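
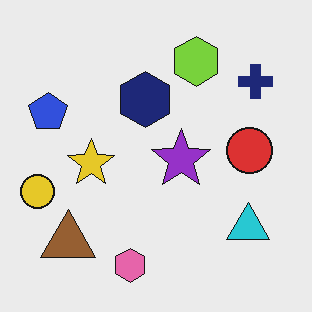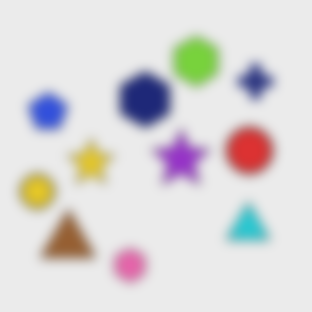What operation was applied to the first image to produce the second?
The image was heavily blurred.

Shape edges and outlines are uniformly softened across the whole image.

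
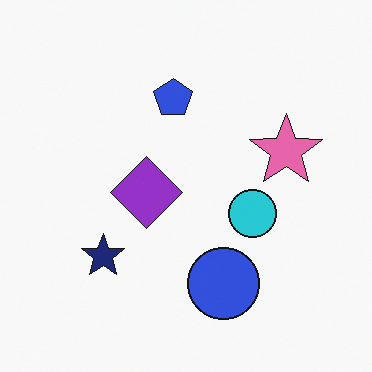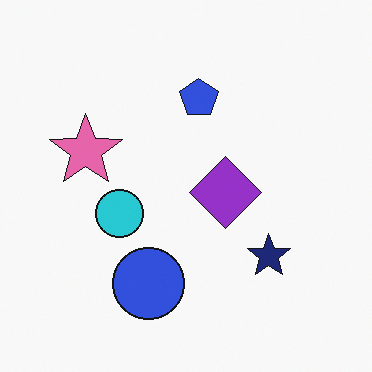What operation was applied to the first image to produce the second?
This is the original image flipped horizontally (left ↔ right).

The pink star is in the right of the first image and the left of the second — shapes on opposite sides of the vertical midline have swapped in a mirror flip.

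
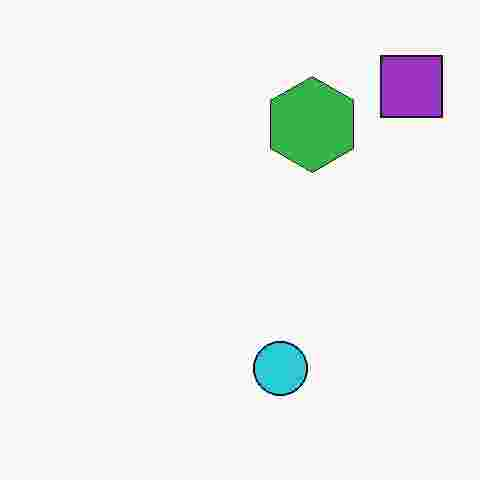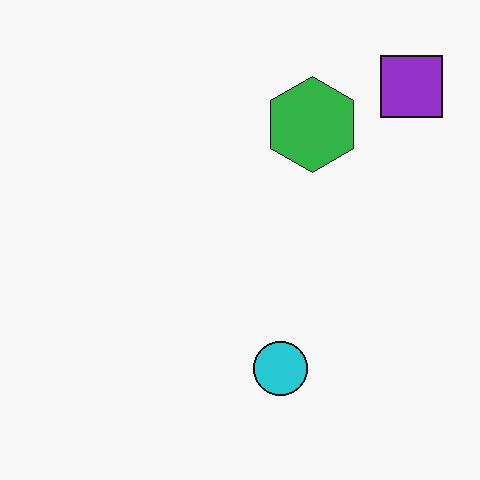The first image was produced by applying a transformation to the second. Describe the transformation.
The first image is the second degraded with heavy JPEG compression.

Blocky 8×8 compression artifacts appear around shape edges and the flat background shows ringing — characteristic JPEG degradation.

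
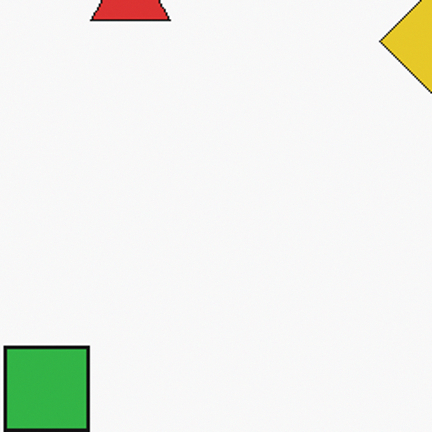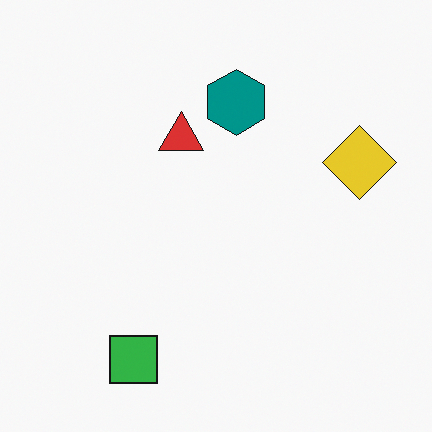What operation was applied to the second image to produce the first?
Cropped to a noticeably smaller region and rescaled.

The visible shapes are larger and the field of view is narrower; shapes near the original edges may be partly or wholly outside the frame — a crop-and-rescale.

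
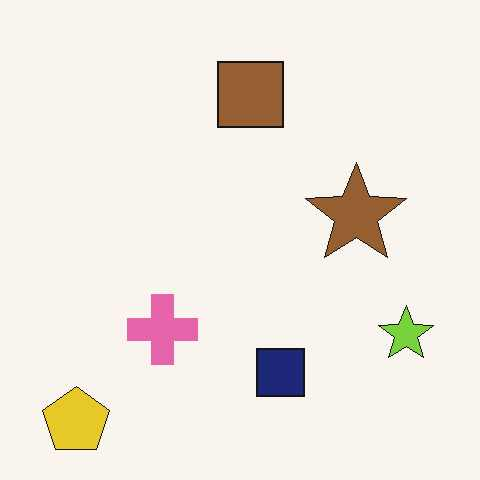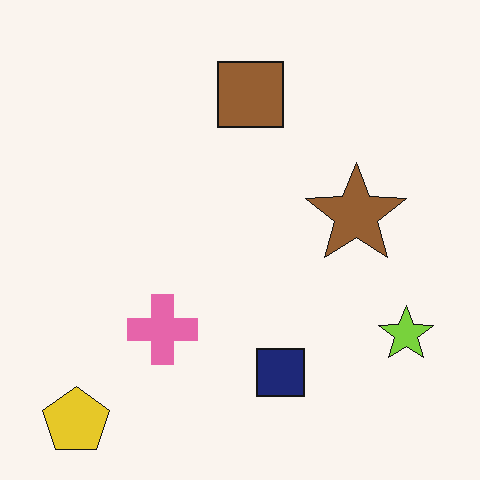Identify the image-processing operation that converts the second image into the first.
This is the original image given moderate JPEG compression.

Blocky 8×8 compression artifacts appear around shape edges and the flat background shows ringing — characteristic JPEG degradation.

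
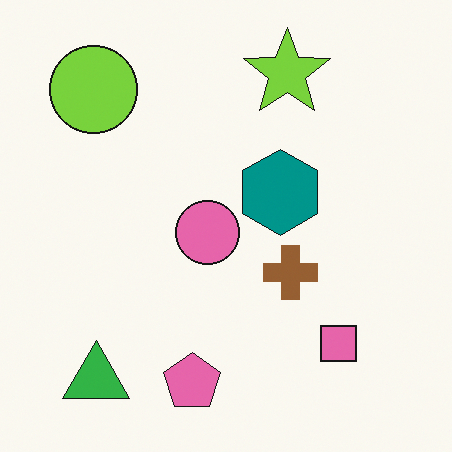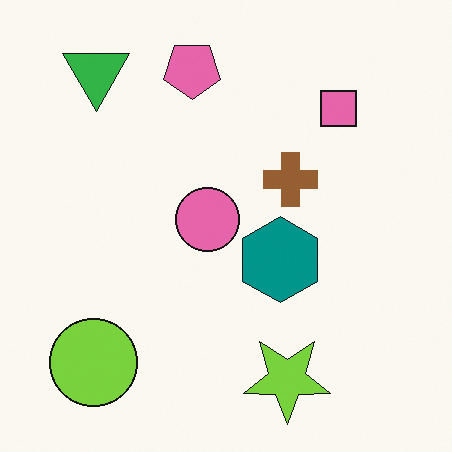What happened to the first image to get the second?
Flipped vertically (top ↔ bottom).

The pink pentagon is in the bottom of the first image and the top of the second — shapes on opposite sides of the horizontal midline have swapped in a mirror flip.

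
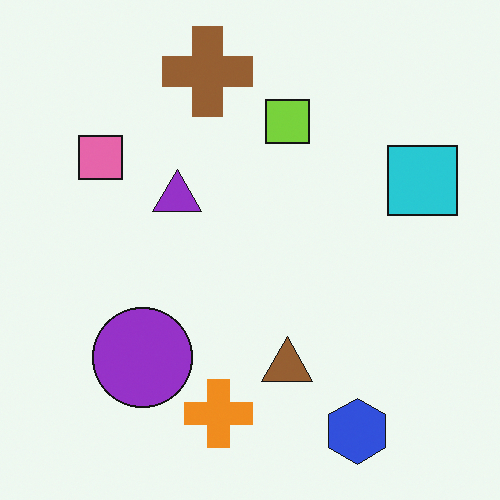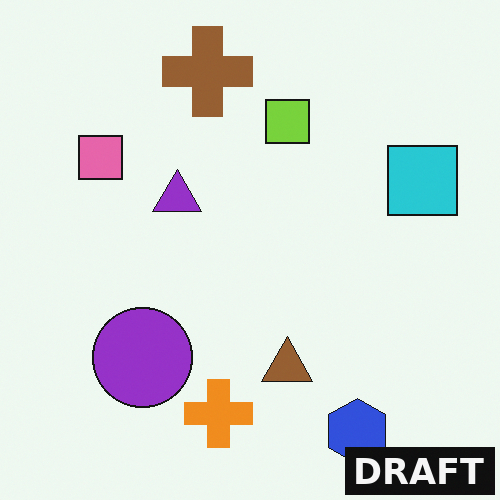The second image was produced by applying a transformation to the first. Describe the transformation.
It was watermarked with the text "DRAFT" in the lower-right corner.

A dark label reading "DRAFT" appears in the lower-right corner.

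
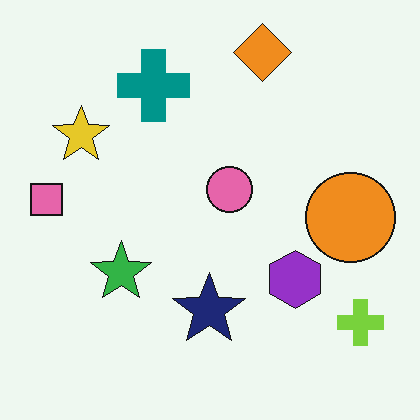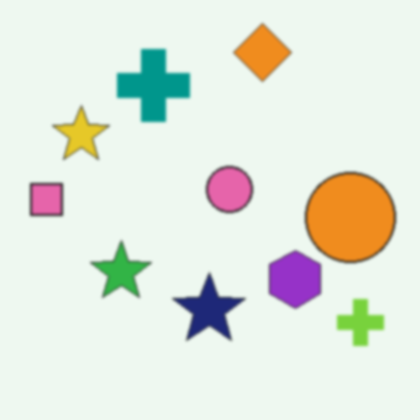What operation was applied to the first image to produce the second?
The second image is the first lightly blurred.

Shape edges and outlines are uniformly softened across the whole image.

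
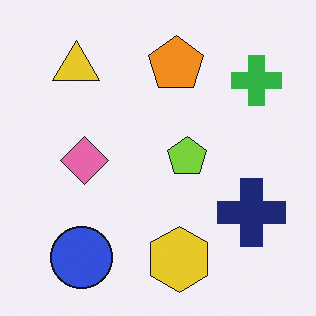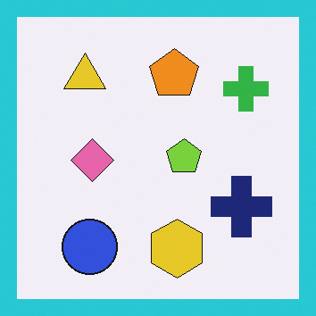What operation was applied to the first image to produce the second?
It was framed with a cyan border.

A solid cyan frame runs around the edge of the second image, with the content slightly shrunk inside it.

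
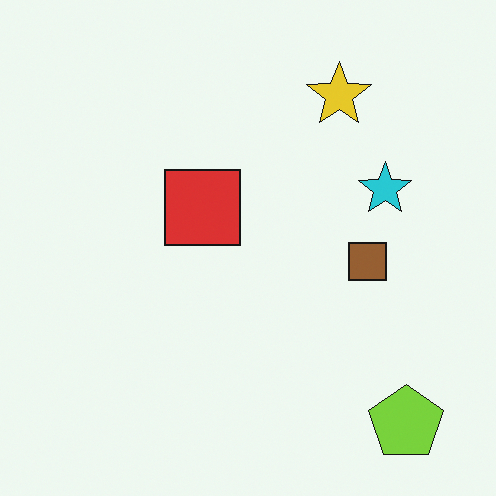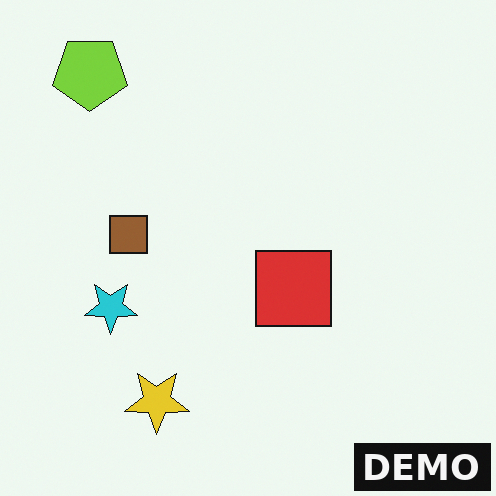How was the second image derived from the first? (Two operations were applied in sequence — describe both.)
This is the original image rotated 180°, then watermarked with the text "DEMO" in the lower-right corner.

The lime pentagon sits in the bottom-right of the first image and the top-left of the second — consistent with a whole-image 180° rotation. A dark label reading "DEMO" appears in the lower-right corner.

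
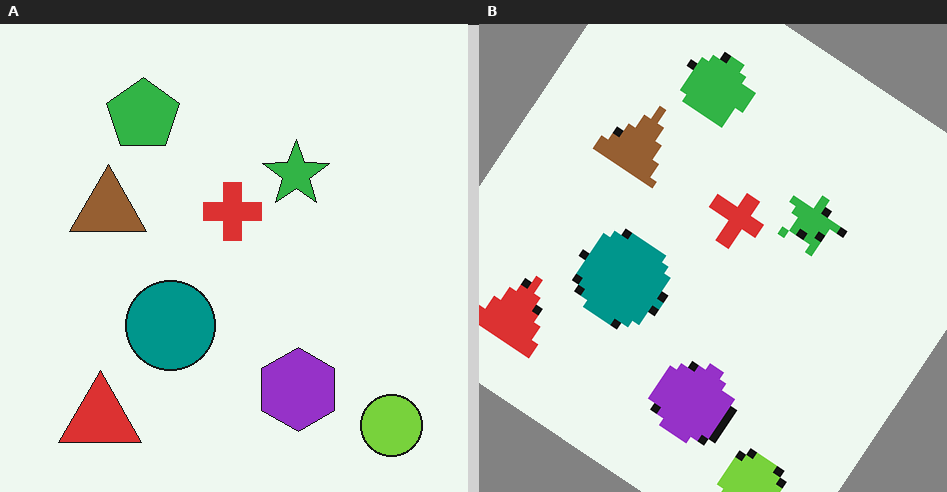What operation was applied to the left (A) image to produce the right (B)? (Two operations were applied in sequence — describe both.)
The image was pixelated into visible square blocks, then rotated clockwise by a large amount — several tens of degrees.

Shapes are reduced to large square blocks; fine edges and outlines are lost — a downscale-then-upscale (mosaic) effect. Every shape is tilted by the same angle and the image corners show triangular fill wedges — a whole-image rotation by a non-right angle.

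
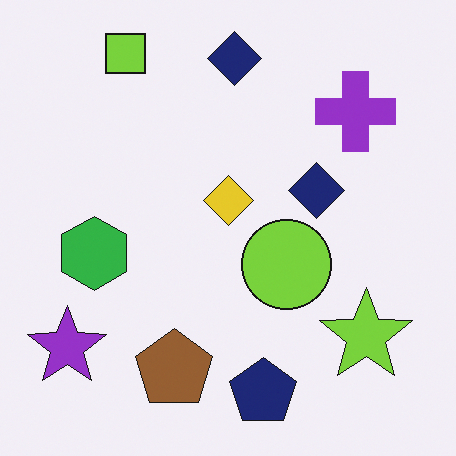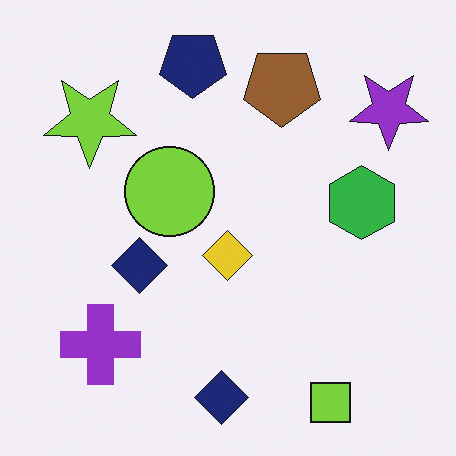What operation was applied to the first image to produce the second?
Rotated 180°.

The lime square sits in the top-left of the first image and the bottom-right of the second — consistent with a whole-image 180° rotation.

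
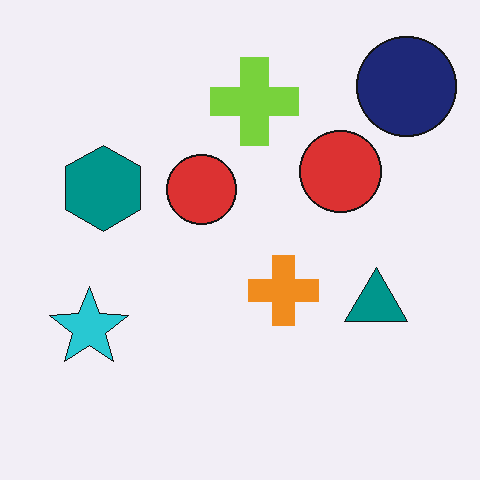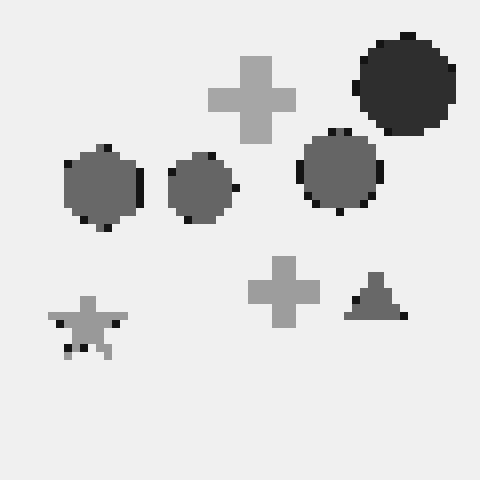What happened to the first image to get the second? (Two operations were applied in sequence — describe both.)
The transformation is: converted to grayscale, then pixelated into visible square blocks.

All color is removed — every shape is now a shade of grey. Shapes are reduced to large square blocks; fine edges and outlines are lost — a downscale-then-upscale (mosaic) effect.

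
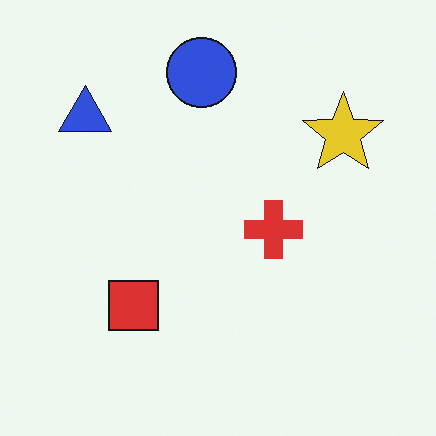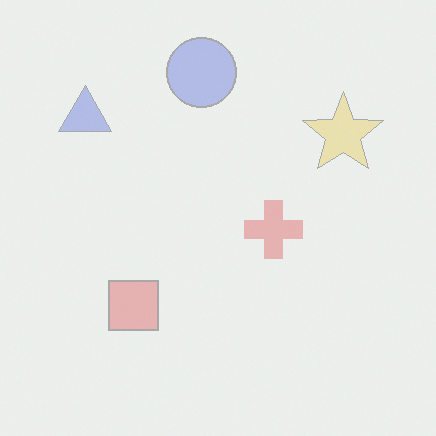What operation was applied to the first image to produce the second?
The transformation is: washed out (contrast reduced).

Tones are pushed toward mid-grey across the whole image — a global contrast change.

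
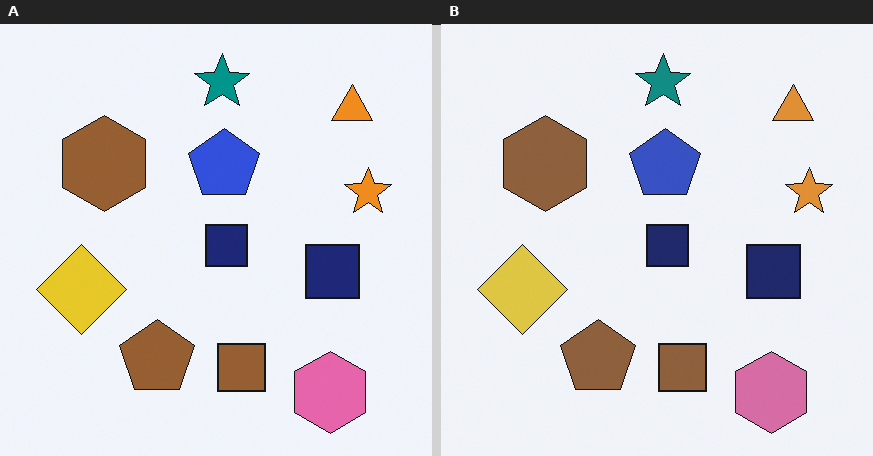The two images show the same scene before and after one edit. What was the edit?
The right (B) image is the left (A) slightly desaturated.

All colors are more muted and greyish — a global saturation change.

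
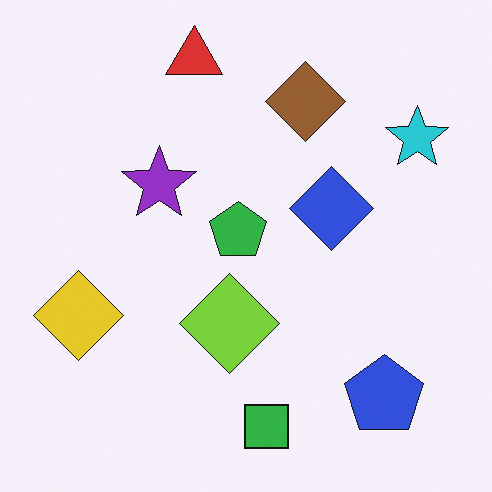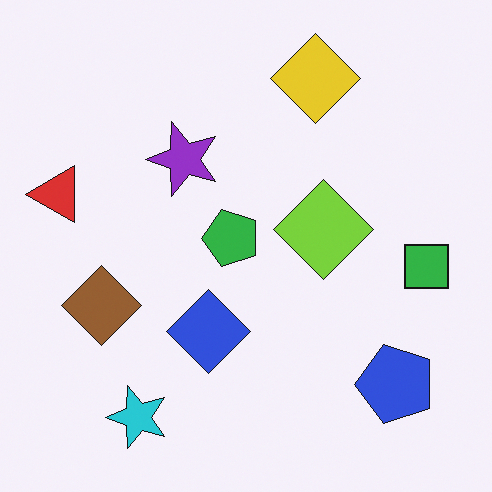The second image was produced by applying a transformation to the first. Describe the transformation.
This is the original image transposed (reflected across the top-left ↔ bottom-right diagonal).

Shapes have swapped their row and column positions — what was in the top-right is now in the bottom-left — a diagonal reflection.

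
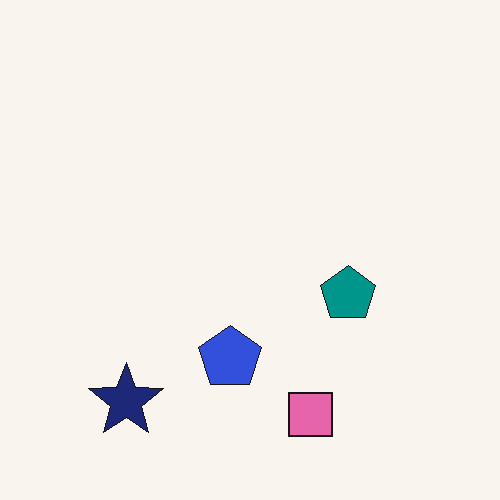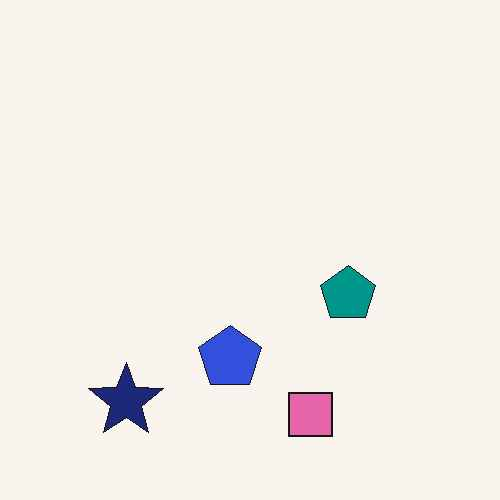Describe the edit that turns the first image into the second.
Given moderate JPEG compression.

Blocky 8×8 compression artifacts appear around shape edges and the flat background shows ringing — characteristic JPEG degradation.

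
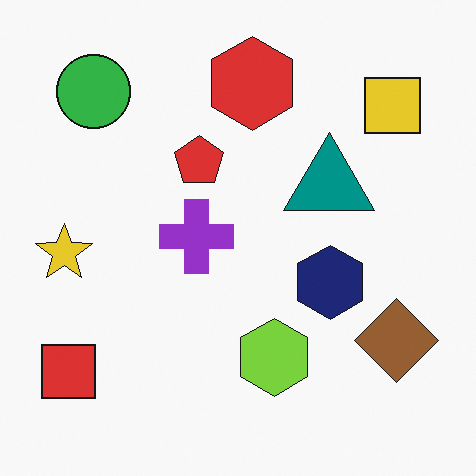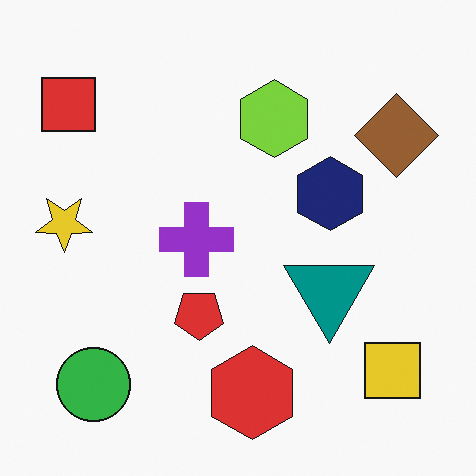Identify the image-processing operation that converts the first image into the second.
The second image is the first flipped vertically (top ↔ bottom).

The red hexagon is in the top of the first image and the bottom of the second — shapes on opposite sides of the horizontal midline have swapped in a mirror flip.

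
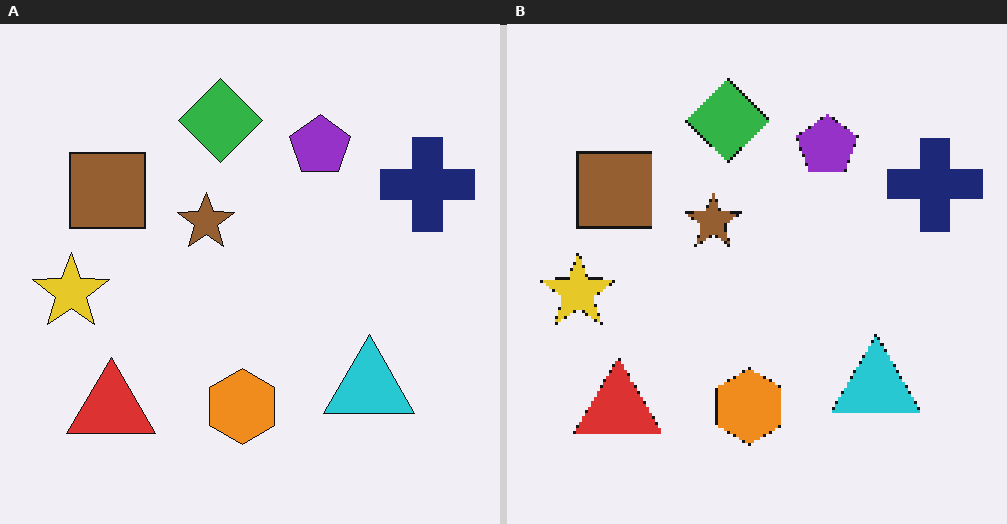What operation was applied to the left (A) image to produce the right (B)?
This is the original image mildly pixelated.

Shapes are reduced to large square blocks; fine edges and outlines are lost — a downscale-then-upscale (mosaic) effect.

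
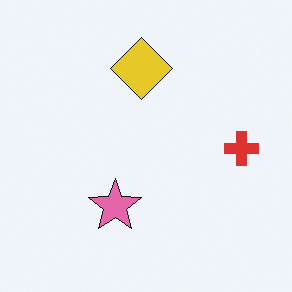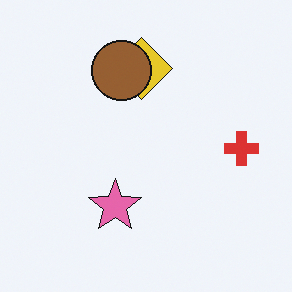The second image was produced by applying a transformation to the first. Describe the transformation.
The transformation is: overlaid with an additional brown circle.

A brown circle appears in the second image that is absent from the first.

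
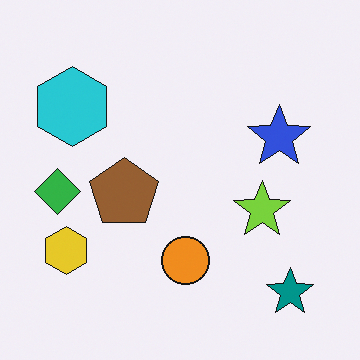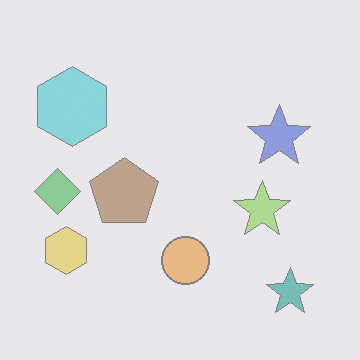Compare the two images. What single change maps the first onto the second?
The transformation is: given much lower contrast.

Tones are pushed toward mid-grey across the whole image — a global contrast change.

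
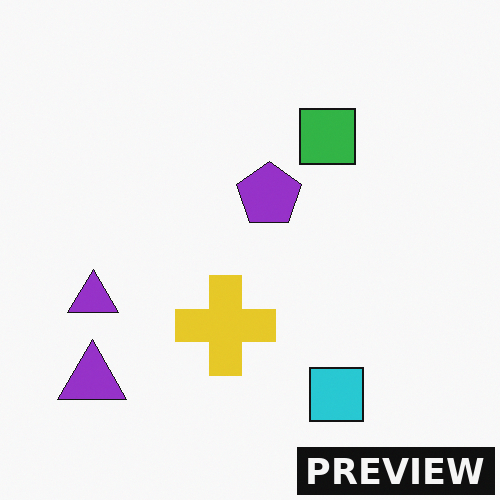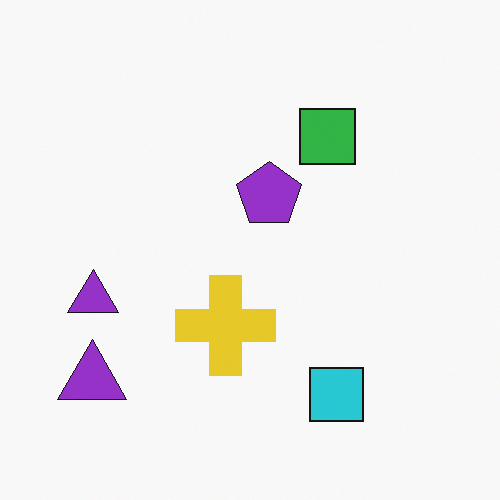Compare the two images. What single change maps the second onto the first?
Watermarked with the text "PREVIEW" in the lower-right corner.

A dark label reading "PREVIEW" appears in the lower-right corner.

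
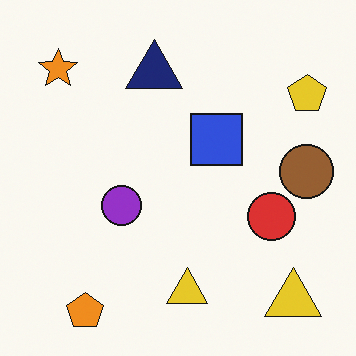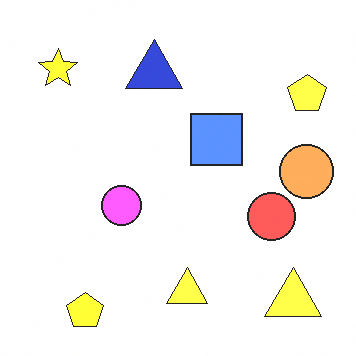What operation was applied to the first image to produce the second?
It was brightened a lot.

Every pixel — background and shapes alike — is uniformly brightened.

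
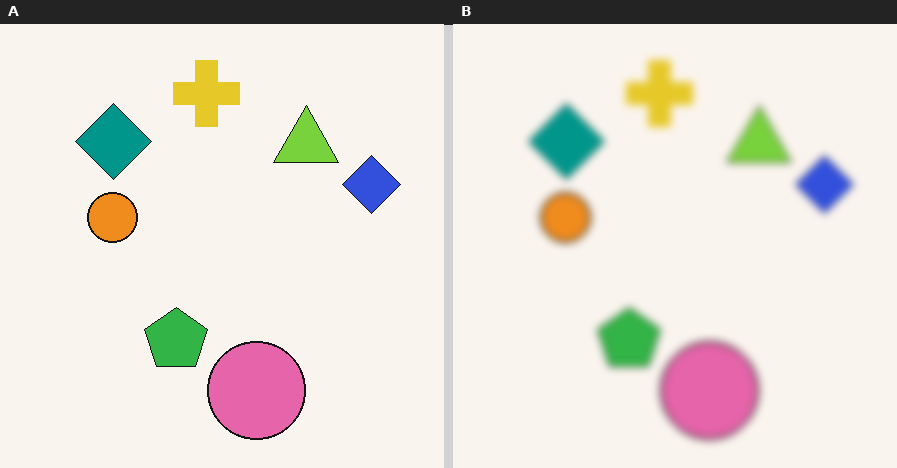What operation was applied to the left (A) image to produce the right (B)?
The image was noticeably gaussian-blurred.

Shape edges and outlines are uniformly softened across the whole image.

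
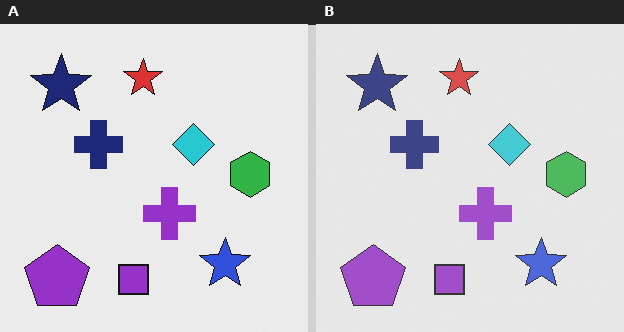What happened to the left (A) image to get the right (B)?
This is the original image given slightly reduced contrast.

Tones are pushed toward mid-grey across the whole image — a global contrast change.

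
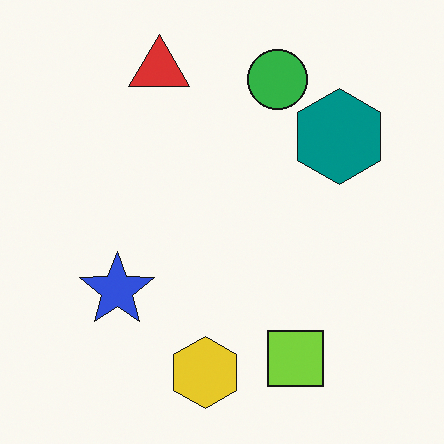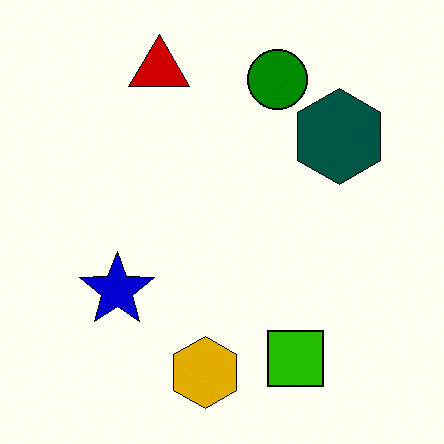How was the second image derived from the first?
It was given much higher contrast.

Tones are pushed away from mid-grey across the whole image — a global contrast change.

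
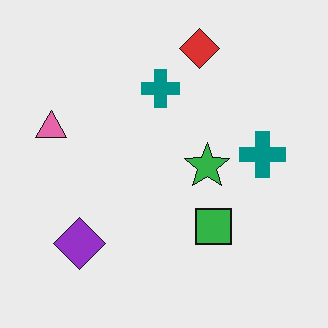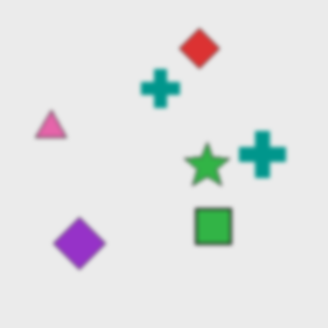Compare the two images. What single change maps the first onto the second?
The second image is the first given a subtle gaussian blur.

Shape edges and outlines are uniformly softened across the whole image.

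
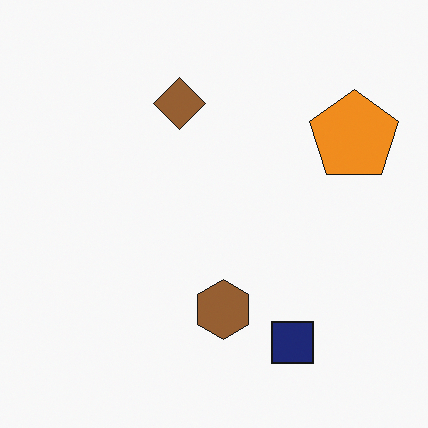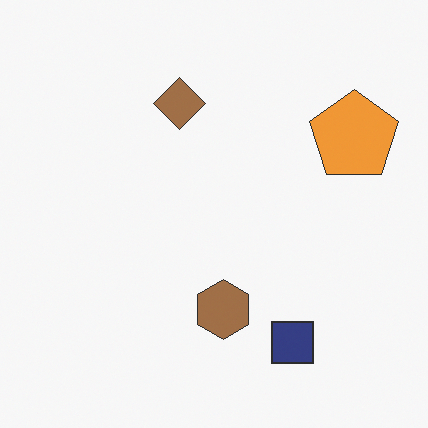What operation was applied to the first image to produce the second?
The second image is the first given slightly reduced contrast.

Tones are pushed toward mid-grey across the whole image — a global contrast change.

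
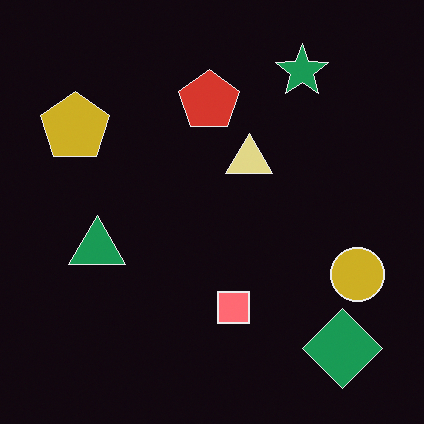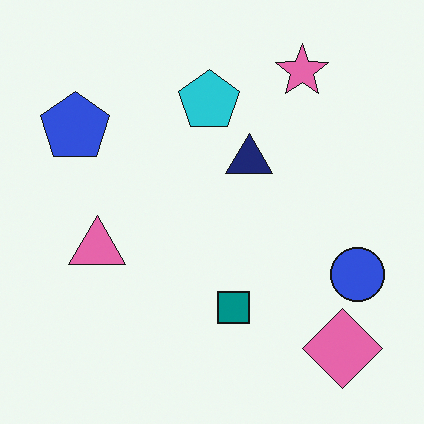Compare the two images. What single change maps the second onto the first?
The first image is the second color-inverted (negative).

The light background has become dark and every shape's color is its complement — a photographic negative.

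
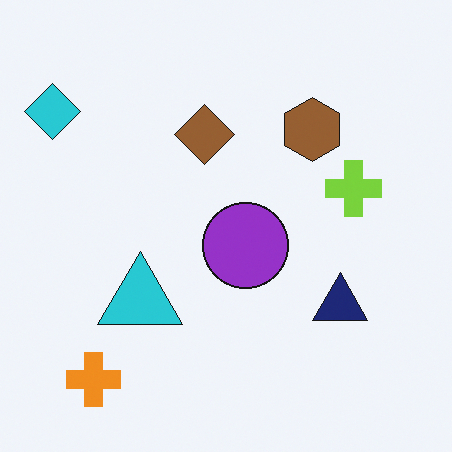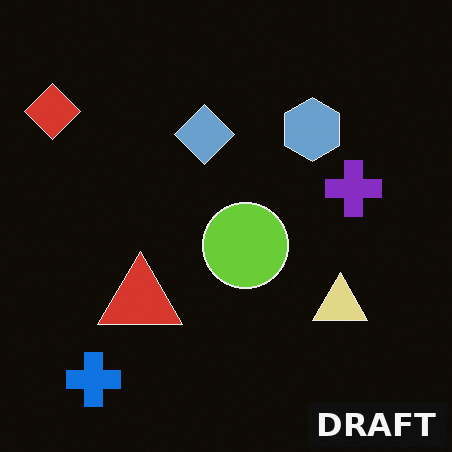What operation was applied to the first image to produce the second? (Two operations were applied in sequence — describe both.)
The transformation is: color-inverted (negative), then watermarked with the text "DRAFT" in the lower-right corner.

The light background has become dark and every shape's color is its complement — a photographic negative. A dark label reading "DRAFT" appears in the lower-right corner.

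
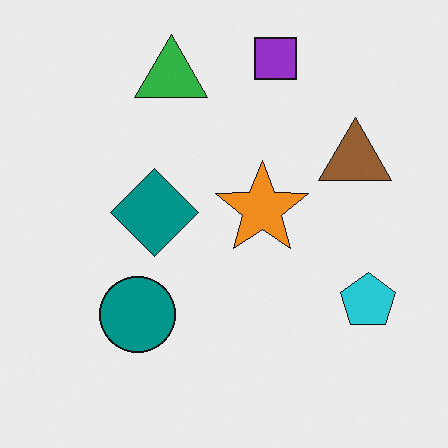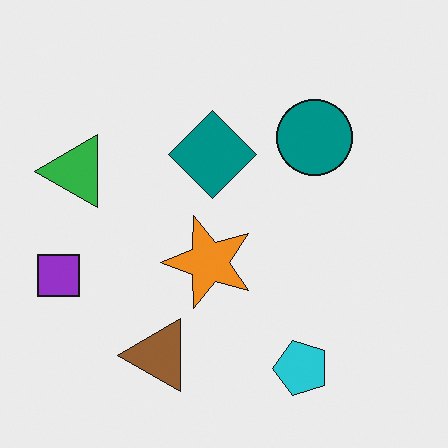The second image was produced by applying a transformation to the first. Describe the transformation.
The second image is the first transposed (reflected across the top-left ↔ bottom-right diagonal).

Shapes have swapped their row and column positions — what was in the top-right is now in the bottom-left — a diagonal reflection.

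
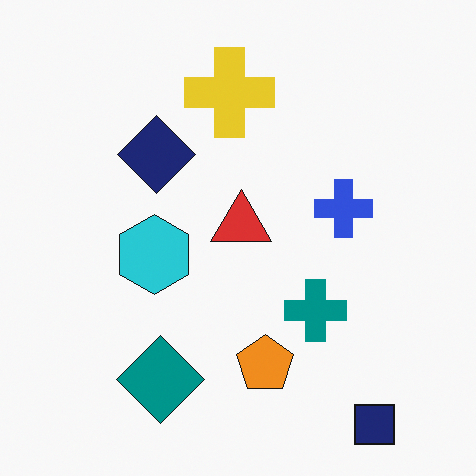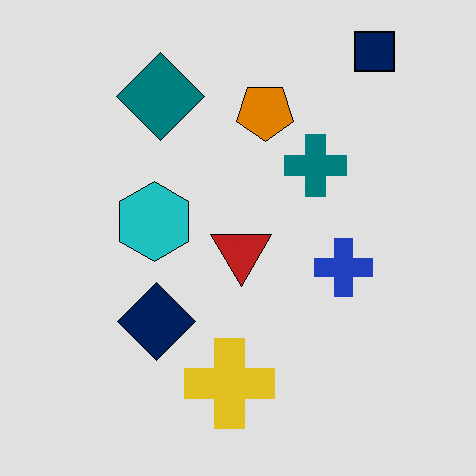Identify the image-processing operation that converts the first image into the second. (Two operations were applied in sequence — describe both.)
The transformation is: posterized to a reduced palette, then flipped vertically (top ↔ bottom).

Each flat color has snapped to a coarser quantized level — most visibly, the near-white background has dropped to a flat grey. The navy square is in the bottom-right of the first image and the top-right of the second — shapes on opposite sides of the horizontal midline have swapped in a mirror flip.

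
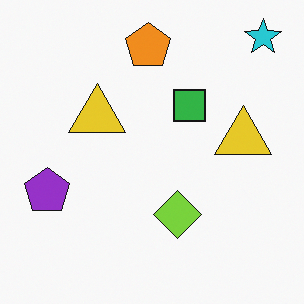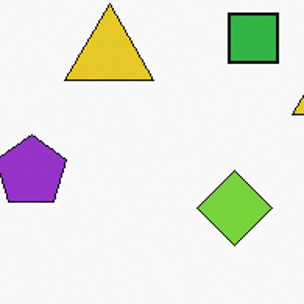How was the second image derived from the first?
It was cropped to a modestly smaller region and rescaled.

The visible shapes are larger and the field of view is narrower; shapes near the original edges may be partly or wholly outside the frame — a crop-and-rescale.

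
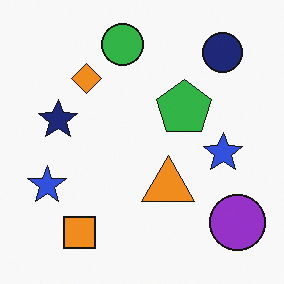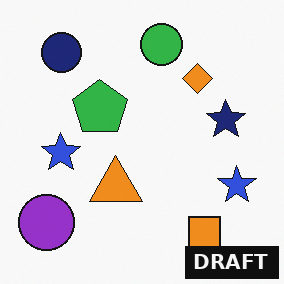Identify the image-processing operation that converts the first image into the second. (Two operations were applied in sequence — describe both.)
The transformation is: flipped horizontally (left ↔ right), then watermarked with the text "DRAFT" in the lower-right corner.

The purple circle is in the bottom-right of the first image and the bottom-left of the second — shapes on opposite sides of the vertical midline have swapped in a mirror flip. A dark label reading "DRAFT" appears in the lower-right corner.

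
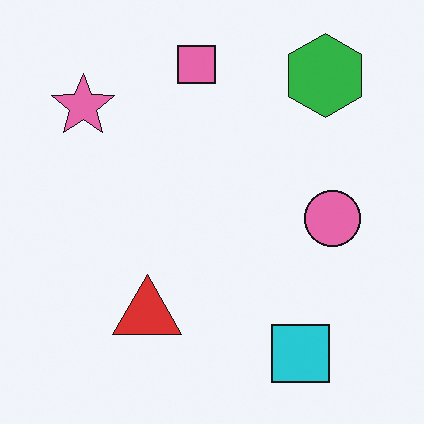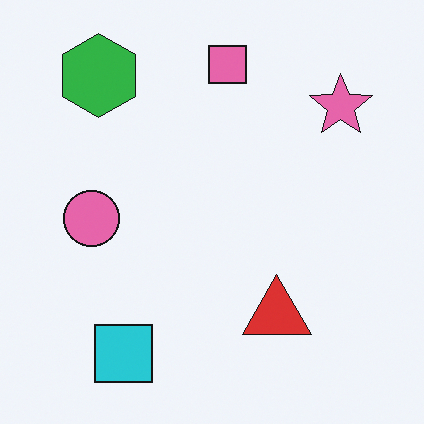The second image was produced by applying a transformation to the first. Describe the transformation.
Flipped horizontally (left ↔ right).

The pink star is in the top-left of the first image and the top-right of the second — shapes on opposite sides of the vertical midline have swapped in a mirror flip.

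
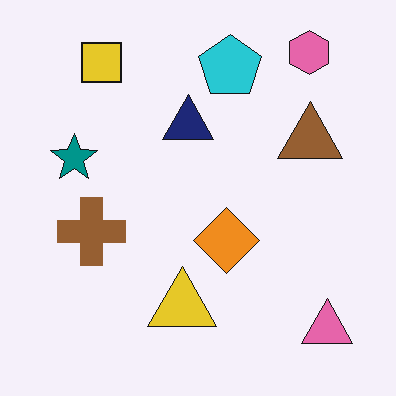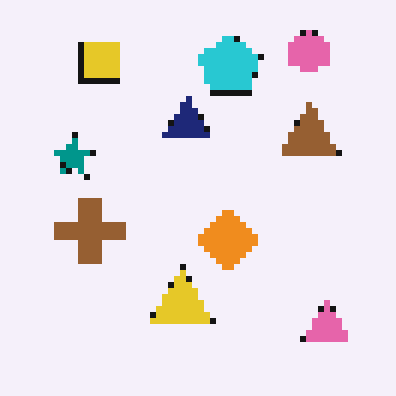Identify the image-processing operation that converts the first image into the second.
Pixelated into visible square blocks.

Shapes are reduced to large square blocks; fine edges and outlines are lost — a downscale-then-upscale (mosaic) effect.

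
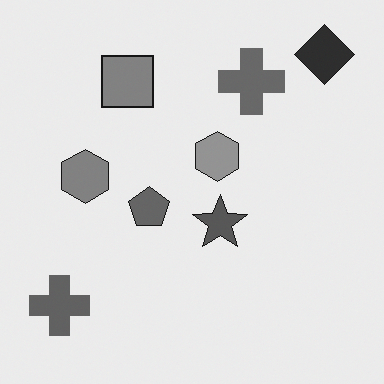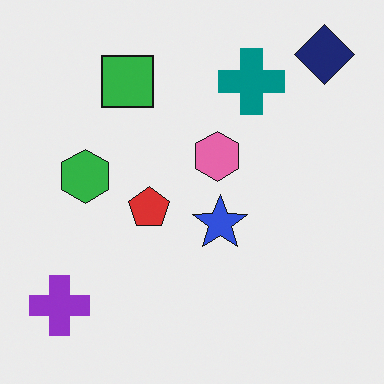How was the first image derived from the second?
The transformation is: converted to grayscale.

All color is removed — every shape is now a shade of grey.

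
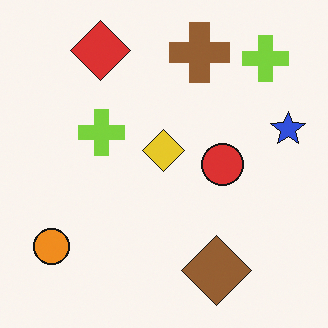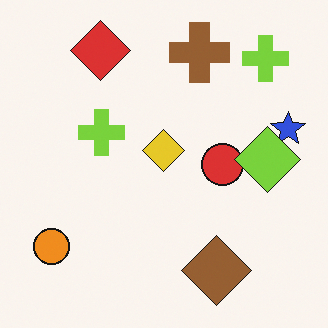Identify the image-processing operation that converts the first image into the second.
The second image is the first overlaid with an additional lime diamond.

A lime diamond appears in the second image that is absent from the first.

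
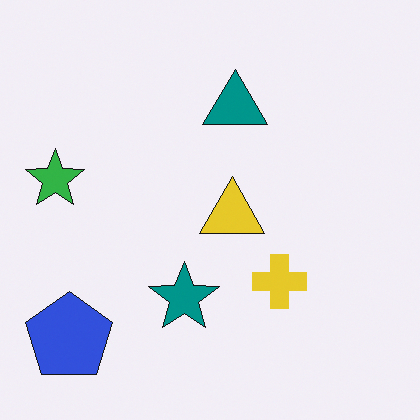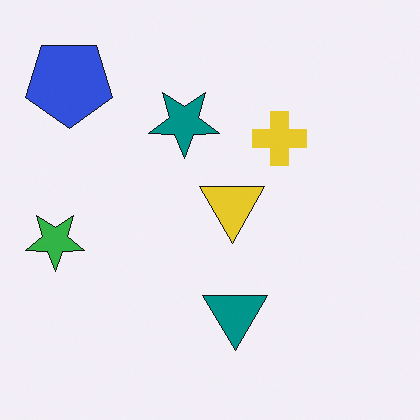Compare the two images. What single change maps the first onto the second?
Flipped vertically (top ↔ bottom).

The blue pentagon is in the bottom-left of the first image and the top-left of the second — shapes on opposite sides of the horizontal midline have swapped in a mirror flip.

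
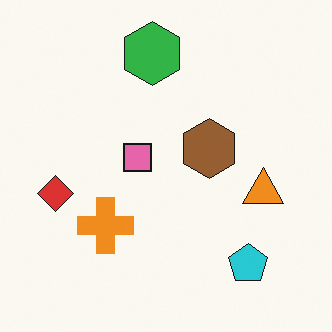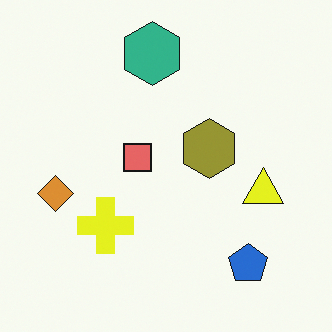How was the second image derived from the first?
Hue-shifted slightly.

Every shape's color has rotated by the same amount around the hue wheel — a uniform hue shift.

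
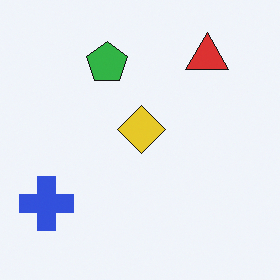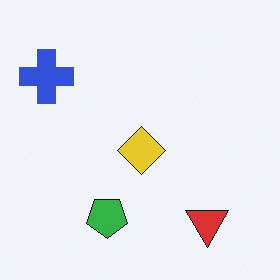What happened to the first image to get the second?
It was flipped vertically (top ↔ bottom).

The red triangle is in the top-right of the first image and the bottom-right of the second — shapes on opposite sides of the horizontal midline have swapped in a mirror flip.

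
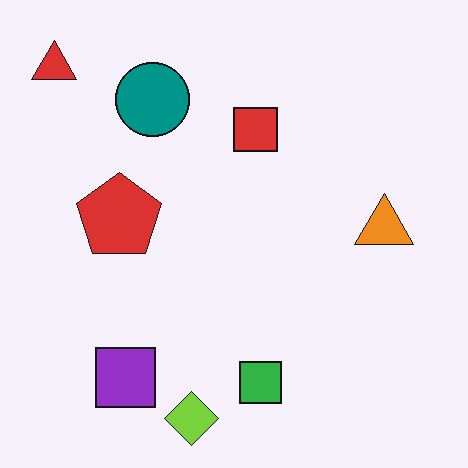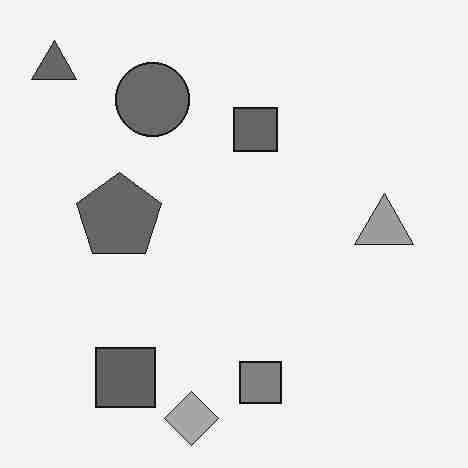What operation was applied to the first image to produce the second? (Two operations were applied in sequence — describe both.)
This is the original image converted to grayscale, then heavily JPEG-compressed with obvious blocking artifacts.

All color is removed — every shape is now a shade of grey. Blocky 8×8 compression artifacts appear around shape edges and the flat background shows ringing — characteristic JPEG degradation.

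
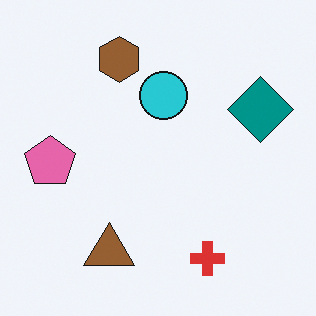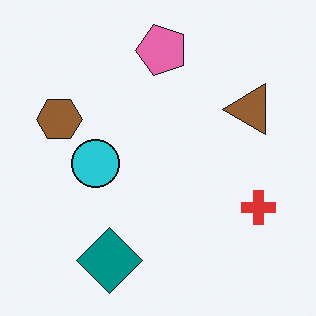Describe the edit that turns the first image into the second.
This is the original image transposed (reflected across the top-left ↔ bottom-right diagonal).

Shapes have swapped their row and column positions — what was in the top-right is now in the bottom-left — a diagonal reflection.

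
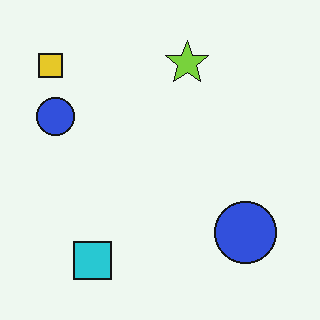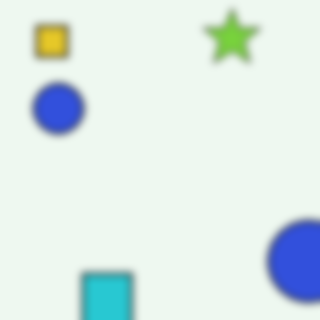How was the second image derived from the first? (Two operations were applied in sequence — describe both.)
It was cropped slightly and scaled back up, then moderately blurred.

The visible shapes are larger and the field of view is narrower; shapes near the original edges may be partly or wholly outside the frame — a crop-and-rescale. Shape edges and outlines are uniformly softened across the whole image.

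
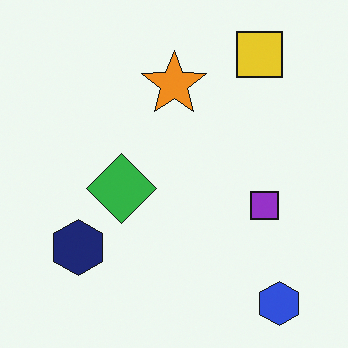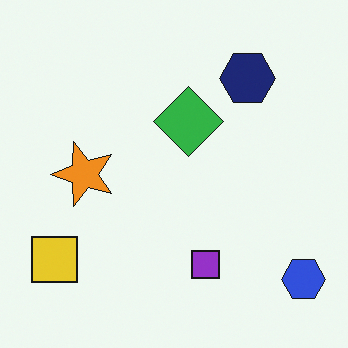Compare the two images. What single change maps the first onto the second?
Transposed (reflected across the top-left ↔ bottom-right diagonal).

Shapes have swapped their row and column positions — what was in the top-right is now in the bottom-left — a diagonal reflection.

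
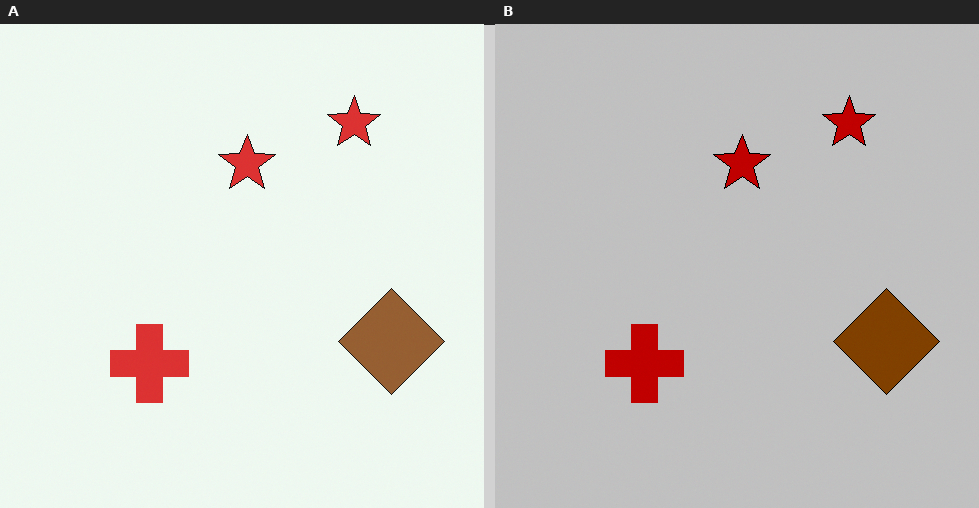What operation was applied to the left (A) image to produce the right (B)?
The transformation is: aggressively posterized.

Each flat color has snapped to a coarser quantized level — most visibly, the near-white background has dropped to a flat grey.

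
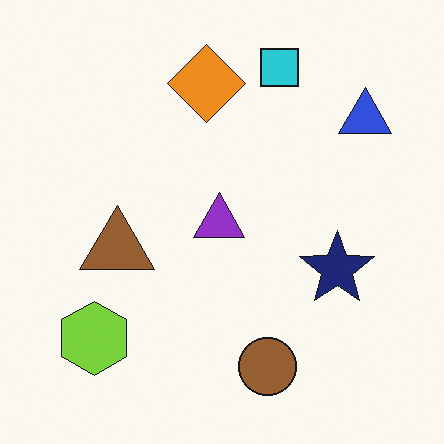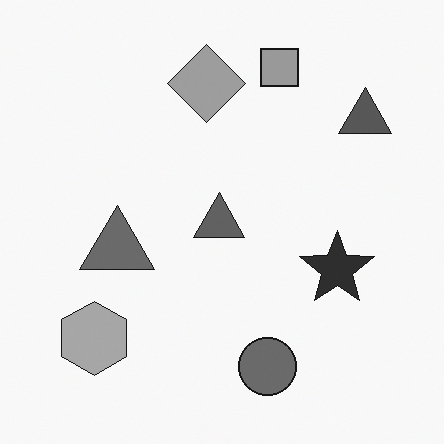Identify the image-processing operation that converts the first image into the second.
The image was converted to grayscale.

All color is removed — every shape is now a shade of grey.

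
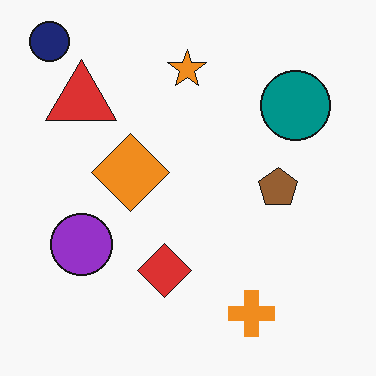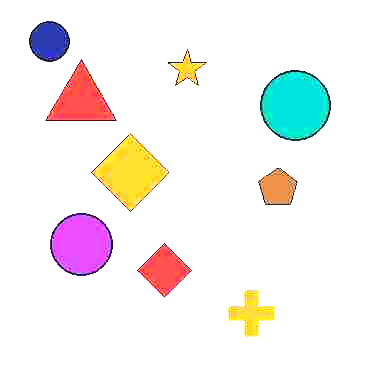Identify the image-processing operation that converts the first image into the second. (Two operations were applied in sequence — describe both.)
The transformation is: heavily JPEG-compressed with obvious blocking artifacts, then substantially brightened.

Blocky 8×8 compression artifacts appear around shape edges and the flat background shows ringing — characteristic JPEG degradation. Every pixel — background and shapes alike — is uniformly brightened.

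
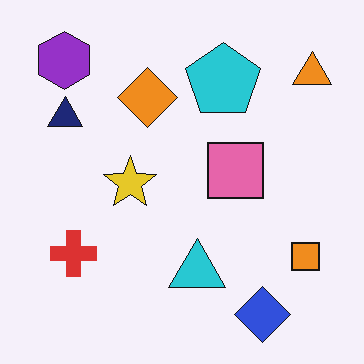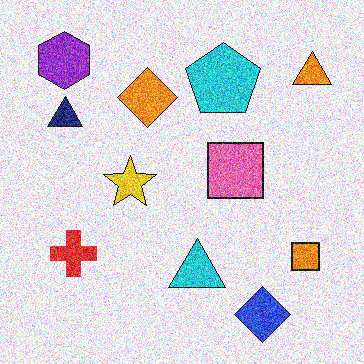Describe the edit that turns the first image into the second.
This is the original image degraded with strong gaussian noise.

Random speckle covers the whole image, including the flat background.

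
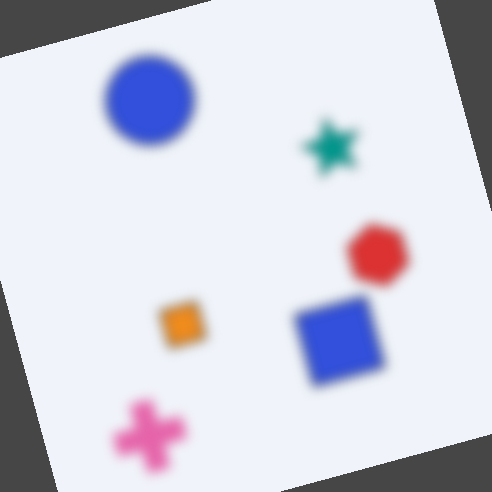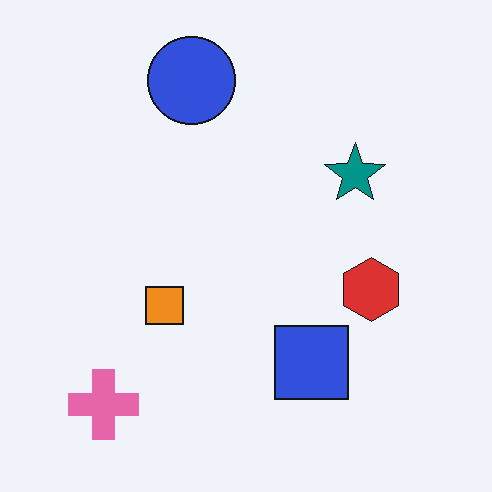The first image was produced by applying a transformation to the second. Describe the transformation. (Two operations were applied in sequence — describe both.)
It was heavily blurred, then rotated counter-clockwise by a moderate amount.

Shape edges and outlines are uniformly softened across the whole image. Every shape is tilted by the same angle and the image corners show triangular fill wedges — a whole-image rotation by a non-right angle.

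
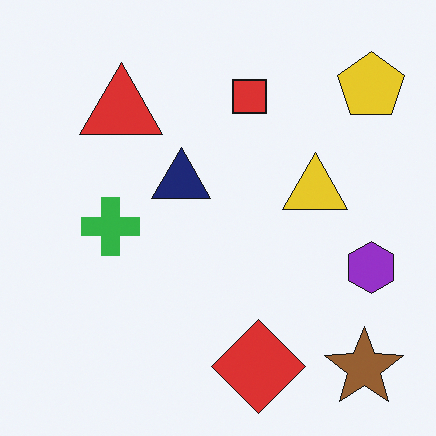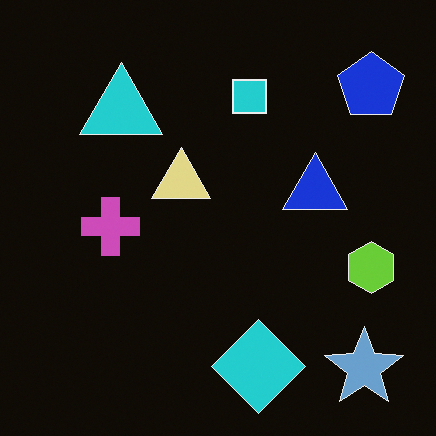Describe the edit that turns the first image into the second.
It was color-inverted (negative).

The light background has become dark and every shape's color is its complement — a photographic negative.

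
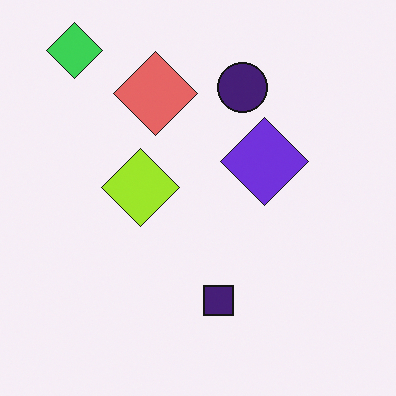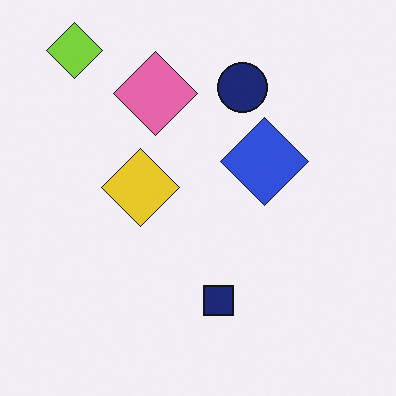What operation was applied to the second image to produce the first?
The first image is the second hue-shifted slightly.

Every shape's color has rotated by the same amount around the hue wheel — a uniform hue shift.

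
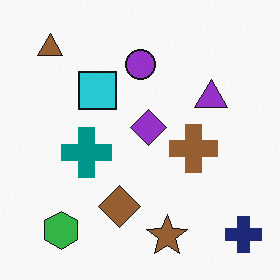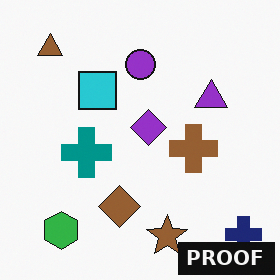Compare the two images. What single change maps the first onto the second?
This is the original image watermarked with the text "PROOF" in the lower-right corner.

A dark label reading "PROOF" appears in the lower-right corner.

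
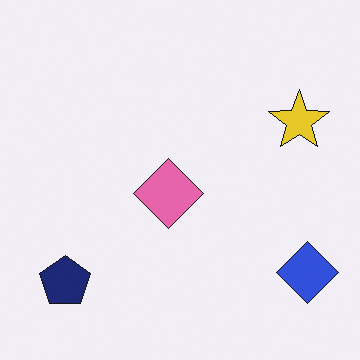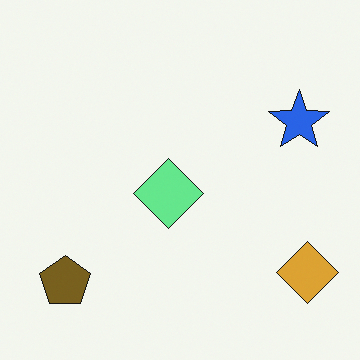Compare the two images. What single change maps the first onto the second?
This is the original image hue-shifted through roughly half the color wheel.

Every shape's color has rotated by the same amount around the hue wheel — a uniform hue shift.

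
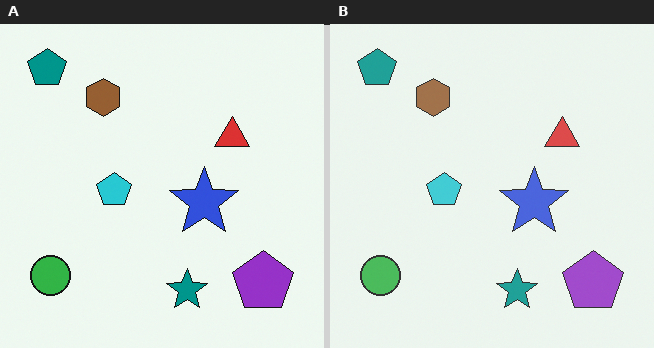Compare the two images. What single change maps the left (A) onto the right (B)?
It was given slightly reduced contrast.

Tones are pushed toward mid-grey across the whole image — a global contrast change.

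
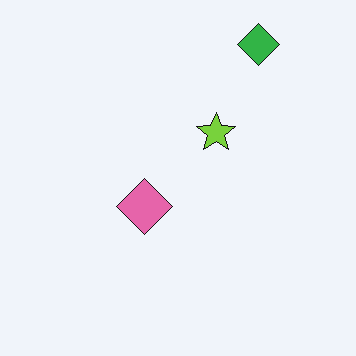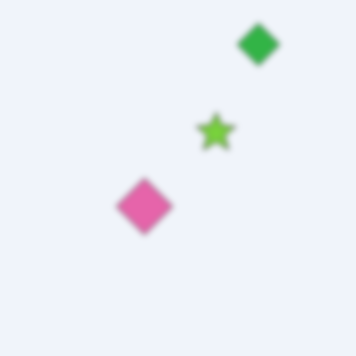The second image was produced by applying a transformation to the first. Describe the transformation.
The transformation is: noticeably gaussian-blurred.

Shape edges and outlines are uniformly softened across the whole image.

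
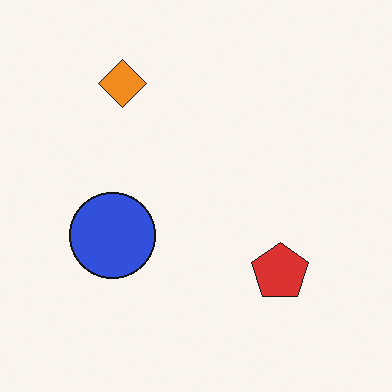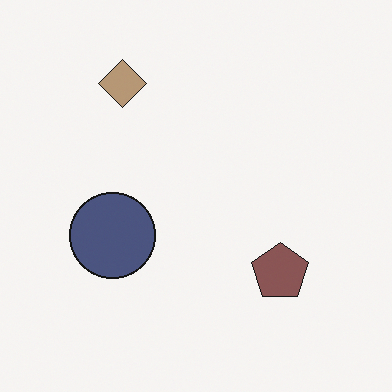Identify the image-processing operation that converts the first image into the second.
The transformation is: made much more muted (saturation change).

All colors are more muted and greyish — a global saturation change.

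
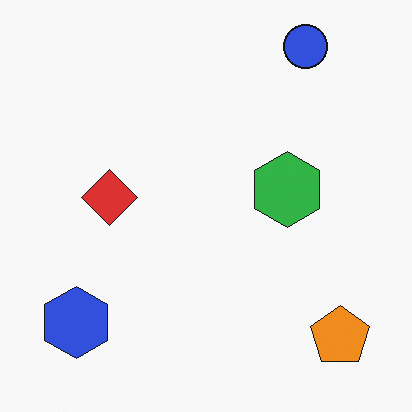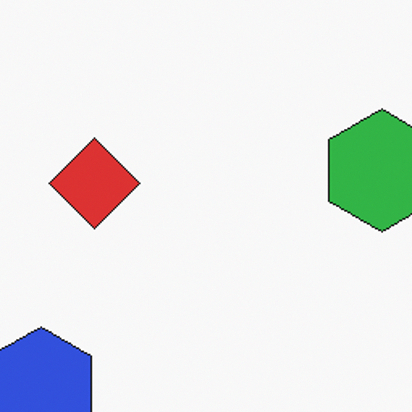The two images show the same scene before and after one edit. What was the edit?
The transformation is: cropped to a noticeably smaller region and rescaled.

The visible shapes are larger and the field of view is narrower; shapes near the original edges may be partly or wholly outside the frame — a crop-and-rescale.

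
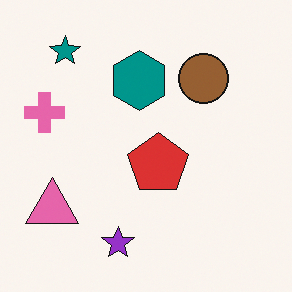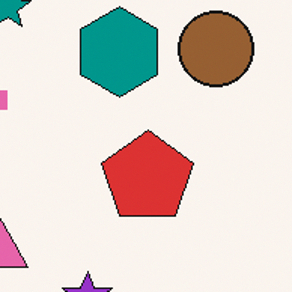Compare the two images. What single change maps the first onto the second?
It was cropped to a modestly smaller region and rescaled.

The visible shapes are larger and the field of view is narrower; shapes near the original edges may be partly or wholly outside the frame — a crop-and-rescale.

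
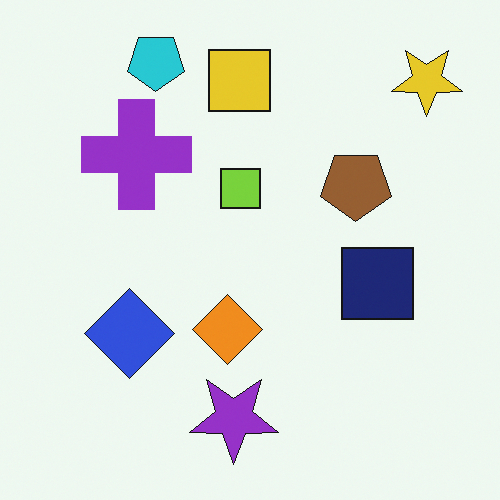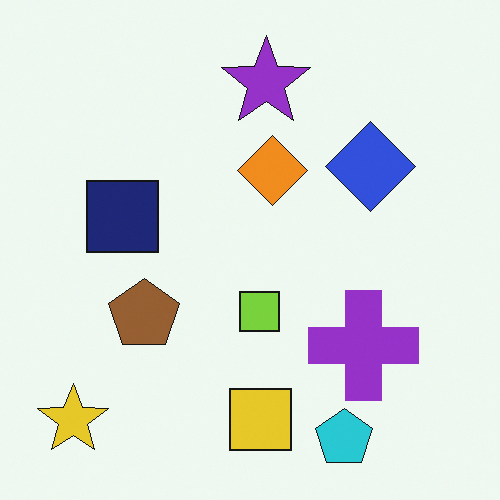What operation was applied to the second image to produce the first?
The transformation is: rotated 180°.

The yellow star sits in the bottom-left of the second image and the top-right of the first — consistent with a whole-image 180° rotation.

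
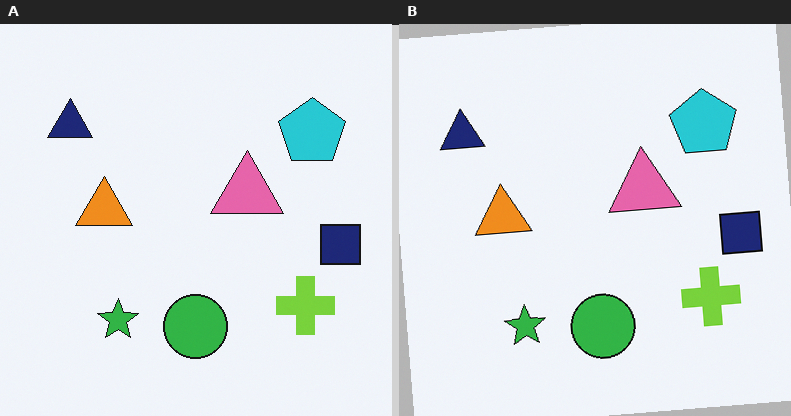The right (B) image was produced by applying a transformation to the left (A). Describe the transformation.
It was rotated counter-clockwise by a few degrees.

Every shape is tilted by the same angle and the image corners show triangular fill wedges — a whole-image rotation by a non-right angle.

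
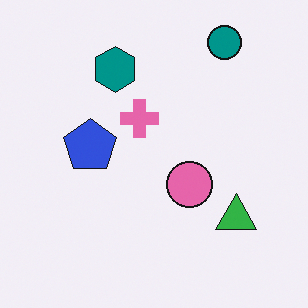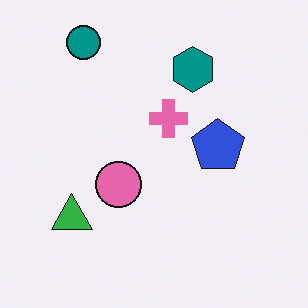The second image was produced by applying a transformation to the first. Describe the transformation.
The transformation is: flipped horizontally (left ↔ right).

The green triangle is in the bottom-right of the first image and the bottom-left of the second — shapes on opposite sides of the vertical midline have swapped in a mirror flip.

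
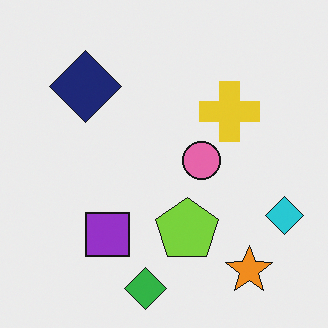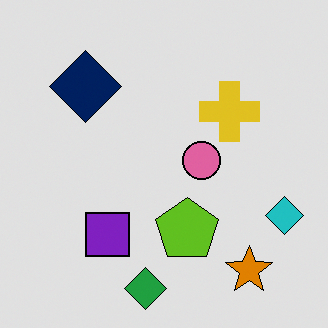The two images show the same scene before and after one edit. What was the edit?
The image was posterized to a reduced palette.

Each flat color has snapped to a coarser quantized level — most visibly, the near-white background has dropped to a flat grey.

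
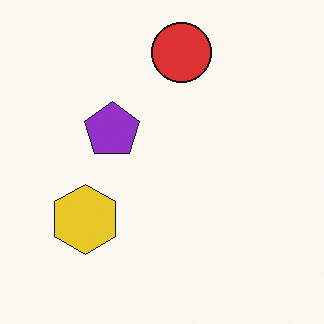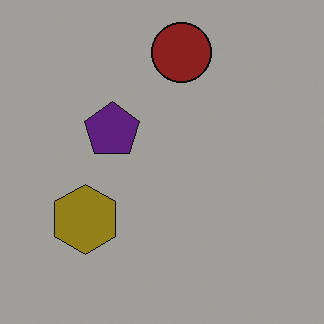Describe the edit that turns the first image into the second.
The second image is the first substantially darkened.

Every pixel — background and shapes alike — is uniformly darkened.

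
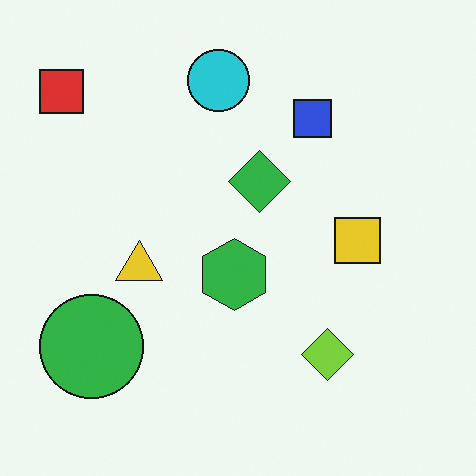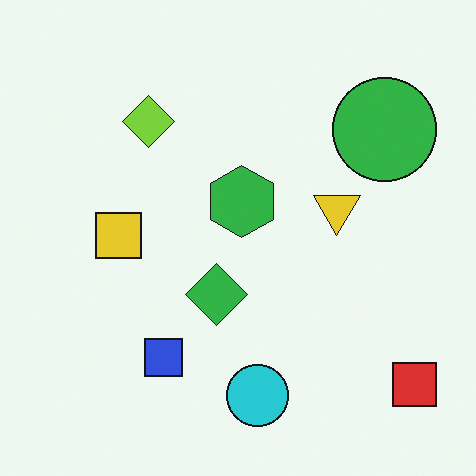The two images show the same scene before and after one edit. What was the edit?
The transformation is: rotated 180°.

The red square sits in the top-left of the first image and the bottom-right of the second — consistent with a whole-image 180° rotation.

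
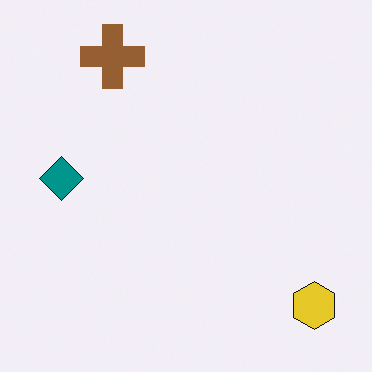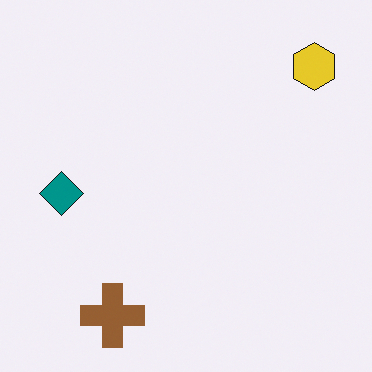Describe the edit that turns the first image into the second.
This is the original image flipped vertically (top ↔ bottom).

The brown cross is in the top-left of the first image and the bottom-left of the second — shapes on opposite sides of the horizontal midline have swapped in a mirror flip.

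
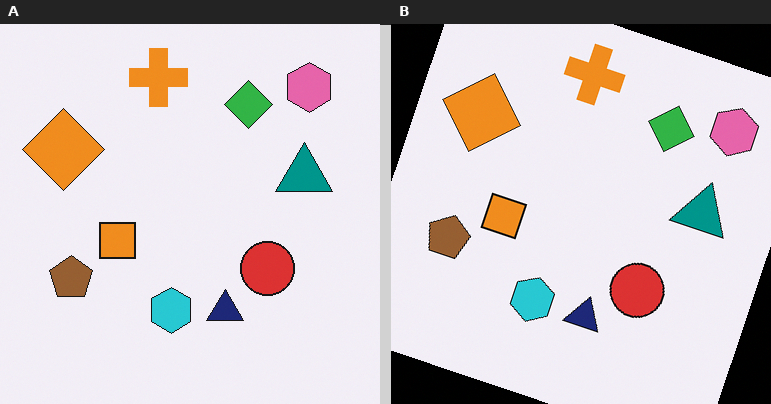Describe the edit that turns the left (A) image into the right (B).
The transformation is: rotated clockwise by a moderate amount.

Every shape is tilted by the same angle and the image corners show triangular fill wedges — a whole-image rotation by a non-right angle.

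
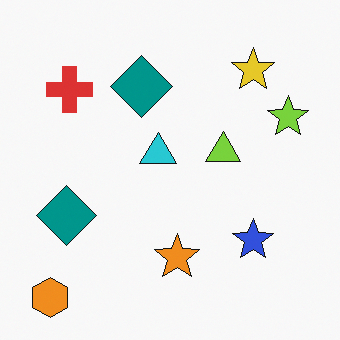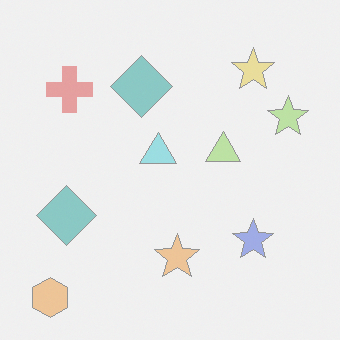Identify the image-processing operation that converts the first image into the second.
It was washed out (contrast reduced).

Tones are pushed toward mid-grey across the whole image — a global contrast change.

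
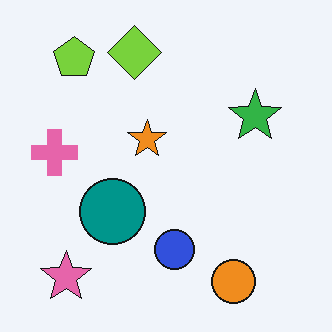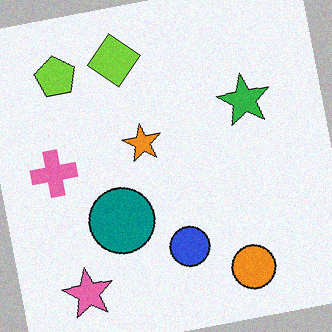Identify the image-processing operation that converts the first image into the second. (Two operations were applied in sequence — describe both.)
The image was rotated counter-clockwise by a small amount, then degraded with subtle gaussian noise.

Every shape is tilted by the same angle and the image corners show triangular fill wedges — a whole-image rotation by a non-right angle. Random speckle covers the whole image, including the flat background.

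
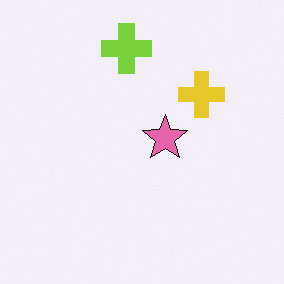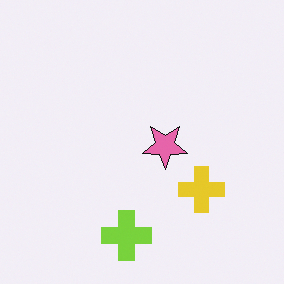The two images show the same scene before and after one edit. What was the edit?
Flipped vertically (top ↔ bottom).

The lime cross is in the top of the first image and the bottom of the second — shapes on opposite sides of the horizontal midline have swapped in a mirror flip.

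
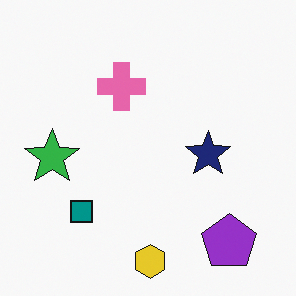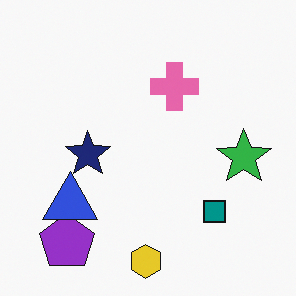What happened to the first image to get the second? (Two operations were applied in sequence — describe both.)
It was flipped horizontally (left ↔ right), then overlaid with an additional blue triangle.

The green star is in the left of the first image and the right of the second — shapes on opposite sides of the vertical midline have swapped in a mirror flip. A blue triangle appears in the second image that is absent from the first.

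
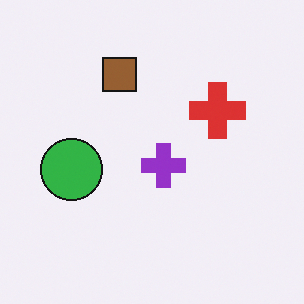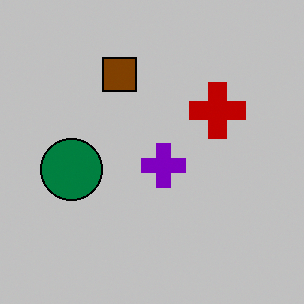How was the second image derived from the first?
The second image is the first heavily posterized to just a handful of flat colors.

Each flat color has snapped to a coarser quantized level — most visibly, the near-white background has dropped to a flat grey.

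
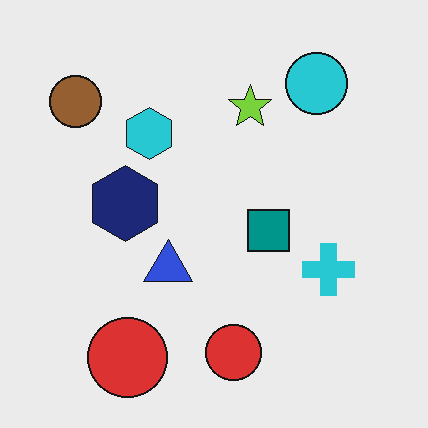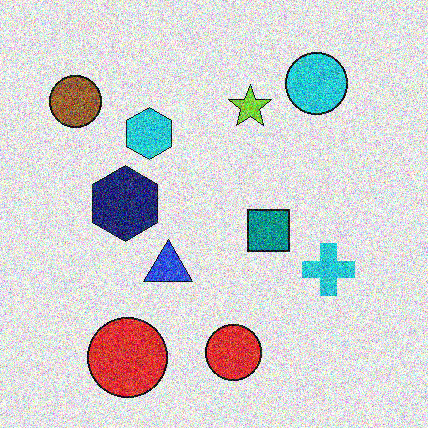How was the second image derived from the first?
Degraded with heavy additive noise.

Random speckle covers the whole image, including the flat background.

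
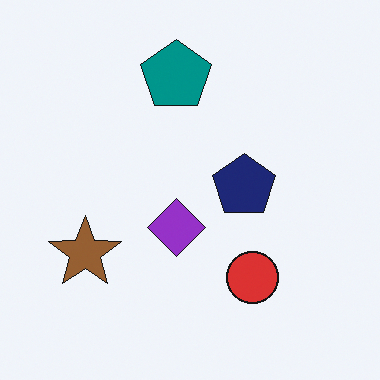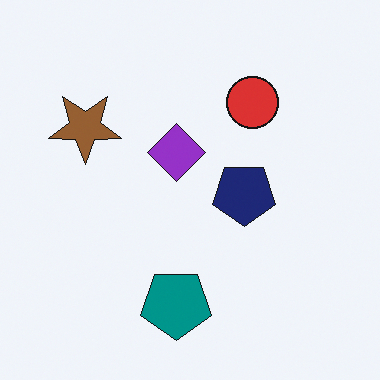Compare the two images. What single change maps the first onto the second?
Flipped vertically (top ↔ bottom).

The teal pentagon is in the top of the first image and the bottom of the second — shapes on opposite sides of the horizontal midline have swapped in a mirror flip.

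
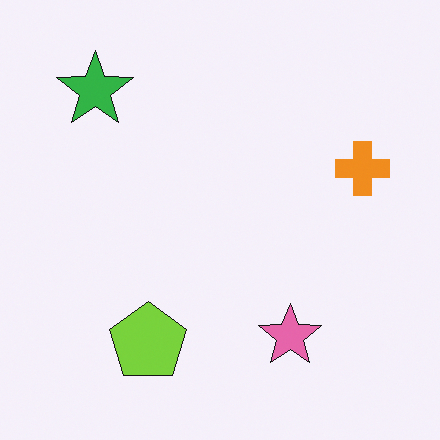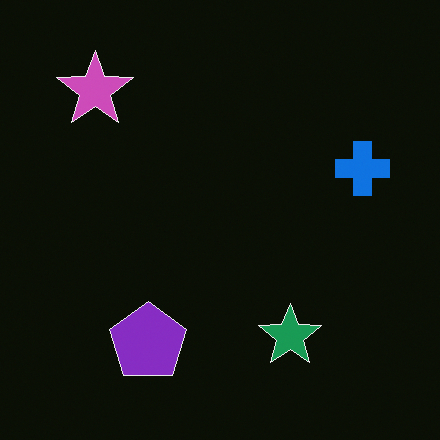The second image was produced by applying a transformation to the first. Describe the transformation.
It was color-inverted (negative).

The light background has become dark and every shape's color is its complement — a photographic negative.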